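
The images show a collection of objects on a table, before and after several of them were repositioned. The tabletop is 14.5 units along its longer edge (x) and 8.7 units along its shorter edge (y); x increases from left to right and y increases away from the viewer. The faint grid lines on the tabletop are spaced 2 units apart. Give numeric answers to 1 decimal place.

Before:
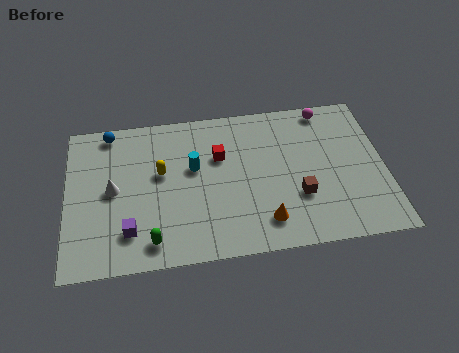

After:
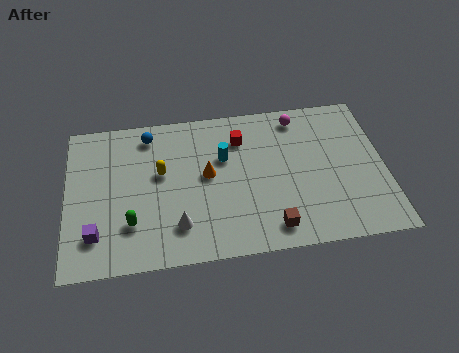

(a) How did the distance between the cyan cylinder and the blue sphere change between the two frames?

-0.8

The distance was about 4.6 in the first image and 3.8 in the second, so they moved 0.8 units closer together.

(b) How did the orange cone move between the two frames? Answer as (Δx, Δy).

(-2.5, 3.0)

The orange cone started near (8.9, 1.7) and ended near (6.4, 4.7).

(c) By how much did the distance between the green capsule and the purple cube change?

+0.4

The distance was about 1.2 in the first image and 1.6 in the second, so they moved 0.4 units further apart.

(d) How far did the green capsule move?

1.4

The green capsule moved from about (3.8, 1.3) to (2.9, 2.4), a distance of √(0.9² + 1.1²) ≈ 1.4.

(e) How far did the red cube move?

1.3

The red cube was near (7.0, 5.7) before and (8.0, 6.6) after, so it travelled √(1.0² + 0.9²) ≈ 1.3 units.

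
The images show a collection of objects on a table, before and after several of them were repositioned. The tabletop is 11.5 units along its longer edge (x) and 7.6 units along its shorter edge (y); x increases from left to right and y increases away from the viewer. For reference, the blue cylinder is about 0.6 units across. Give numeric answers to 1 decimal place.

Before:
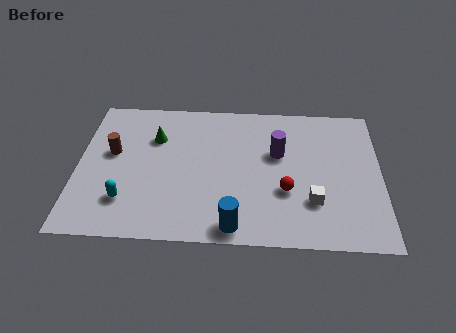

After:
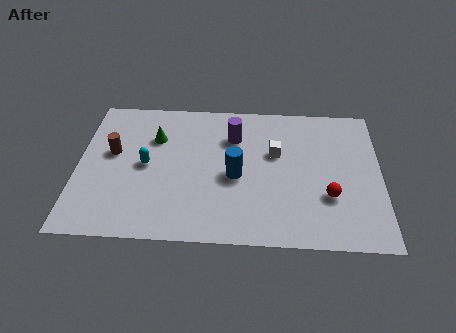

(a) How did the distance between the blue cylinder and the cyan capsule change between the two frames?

-0.8

They were about 4.2 units apart before and 3.4 after — 0.8 units closer together.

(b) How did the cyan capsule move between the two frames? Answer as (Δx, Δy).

(0.7, 1.9)

The cyan capsule was at about (1.9, 1.9) and moved to about (2.6, 3.8).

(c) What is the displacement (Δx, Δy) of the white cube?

(-1.4, 2.5)

The white cube started near (8.9, 2.2) and ended near (7.5, 4.7).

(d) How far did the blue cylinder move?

2.6

From (6.0, 0.8) to (6.0, 3.4), the blue cylinder covered √(0.0² + 2.6²) ≈ 2.6 units.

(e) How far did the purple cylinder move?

1.9

The purple cylinder was near (7.6, 4.7) before and (5.9, 5.5) after, so it travelled √(1.7² + 0.8²) ≈ 1.9 units.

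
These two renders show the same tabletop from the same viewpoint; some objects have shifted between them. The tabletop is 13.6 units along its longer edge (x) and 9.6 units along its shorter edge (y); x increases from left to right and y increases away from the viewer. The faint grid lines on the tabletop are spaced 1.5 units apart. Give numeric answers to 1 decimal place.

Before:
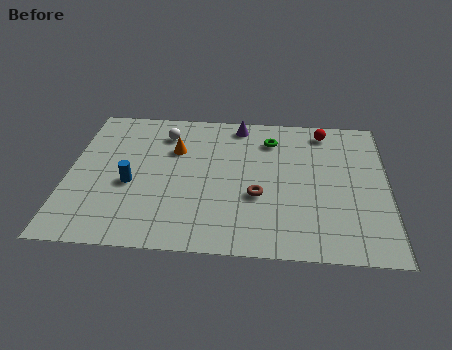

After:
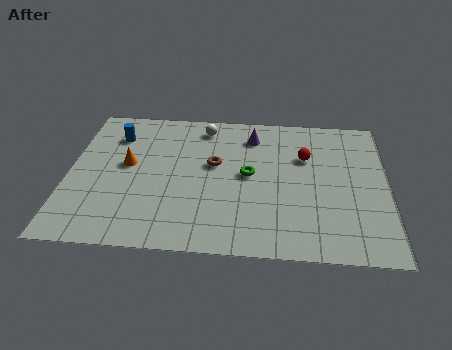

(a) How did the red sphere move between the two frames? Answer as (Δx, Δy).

(-0.8, -1.9)

From the two frames, the red sphere sits at roughly (10.9, 8.3) before and (10.1, 6.4) after.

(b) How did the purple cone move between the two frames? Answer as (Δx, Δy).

(0.6, -0.8)

From the two frames, the purple cone sits at roughly (7.2, 8.5) before and (7.8, 7.7) after.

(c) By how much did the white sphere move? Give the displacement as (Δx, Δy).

(1.7, 0.6)

From the two frames, the white sphere sits at roughly (4.0, 7.6) before and (5.7, 8.2) after.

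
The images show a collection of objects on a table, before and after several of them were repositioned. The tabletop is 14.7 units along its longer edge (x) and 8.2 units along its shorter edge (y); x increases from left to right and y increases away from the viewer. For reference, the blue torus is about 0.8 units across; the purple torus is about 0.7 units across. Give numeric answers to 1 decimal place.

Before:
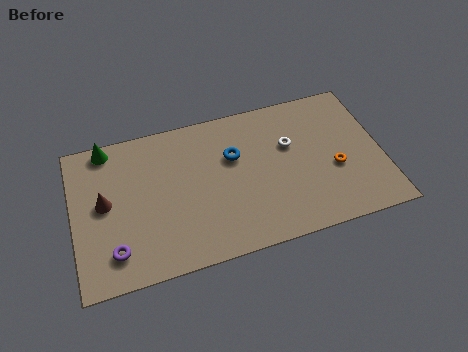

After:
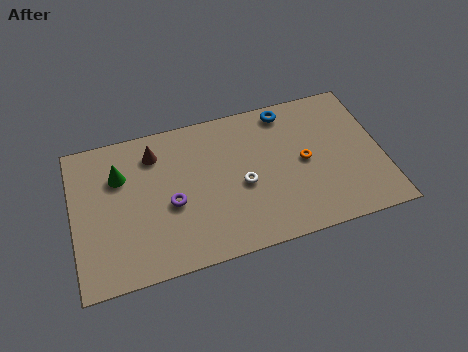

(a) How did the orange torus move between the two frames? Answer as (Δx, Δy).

(-1.4, 0.8)

The orange torus started near (12.4, 3.3) and ended near (11.0, 4.1).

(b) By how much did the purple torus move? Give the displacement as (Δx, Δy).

(2.8, 1.8)

The purple torus started near (1.8, 1.7) and ended near (4.6, 3.5).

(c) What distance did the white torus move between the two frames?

2.9

The white torus was near (10.4, 5.2) before and (8.0, 3.6) after, so it travelled √(2.4² + 1.6²) ≈ 2.9 units.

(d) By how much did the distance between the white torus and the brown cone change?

-4.0

They were about 8.9 units apart before and 4.9 after — 4.0 units closer together.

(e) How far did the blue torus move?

3.3

From (7.7, 5.3) to (10.4, 7.2), the blue torus covered √(2.7² + 1.9²) ≈ 3.3 units.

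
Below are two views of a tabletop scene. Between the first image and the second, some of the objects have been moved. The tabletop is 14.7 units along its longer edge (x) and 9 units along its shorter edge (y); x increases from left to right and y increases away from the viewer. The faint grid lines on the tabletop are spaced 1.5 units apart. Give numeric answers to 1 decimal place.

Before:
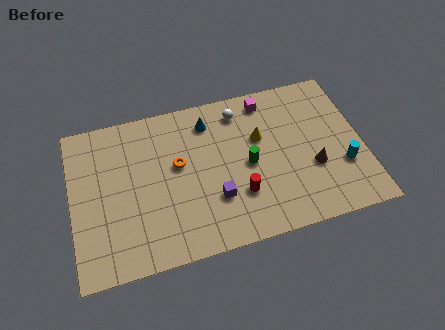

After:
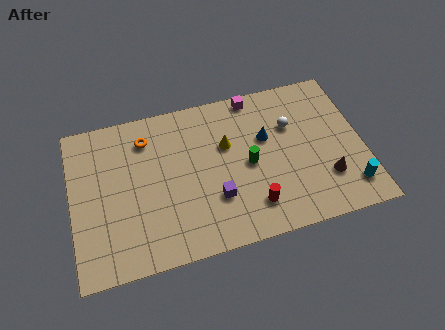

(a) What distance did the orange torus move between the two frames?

2.4

The orange torus was near (5.4, 5.2) before and (3.9, 7.1) after, so it travelled √(1.5² + 1.9²) ≈ 2.4 units.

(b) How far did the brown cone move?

1.0

The brown cone was near (12.1, 3.3) before and (12.7, 2.5) after, so it travelled √(0.6² + 0.8²) ≈ 1.0 units.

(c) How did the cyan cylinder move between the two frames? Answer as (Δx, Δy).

(0.2, -1.3)

The cyan cylinder started near (13.6, 3.0) and ended near (13.8, 1.7).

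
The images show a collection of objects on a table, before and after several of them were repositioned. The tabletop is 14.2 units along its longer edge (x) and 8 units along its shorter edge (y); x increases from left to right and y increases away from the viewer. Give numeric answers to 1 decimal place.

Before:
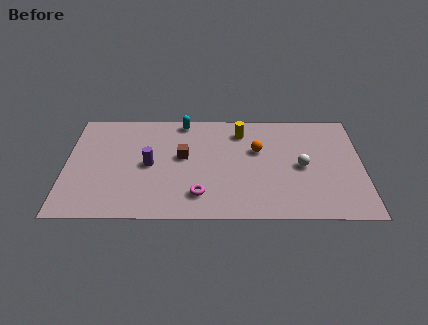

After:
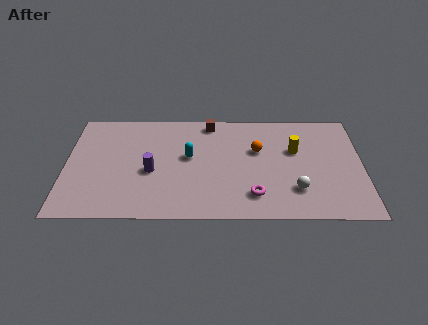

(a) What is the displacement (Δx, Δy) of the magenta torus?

(2.6, 0.0)

The magenta torus was at about (6.4, 1.7) and moved to about (9.0, 1.7).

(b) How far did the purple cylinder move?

0.5

The purple cylinder was near (4.0, 3.9) before and (4.1, 3.4) after, so it travelled √(0.1² + 0.5²) ≈ 0.5 units.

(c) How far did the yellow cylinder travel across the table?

3.0

The yellow cylinder moved from about (8.4, 6.4) to (11.0, 5.0), a distance of √(2.6² + 1.4²) ≈ 3.0.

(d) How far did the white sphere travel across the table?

1.7

From (11.3, 3.8) to (11.0, 2.1), the white sphere covered √(0.3² + 1.7²) ≈ 1.7 units.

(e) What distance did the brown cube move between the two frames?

2.9

From (5.6, 4.5) to (6.9, 7.1), the brown cube covered √(1.3² + 2.6²) ≈ 2.9 units.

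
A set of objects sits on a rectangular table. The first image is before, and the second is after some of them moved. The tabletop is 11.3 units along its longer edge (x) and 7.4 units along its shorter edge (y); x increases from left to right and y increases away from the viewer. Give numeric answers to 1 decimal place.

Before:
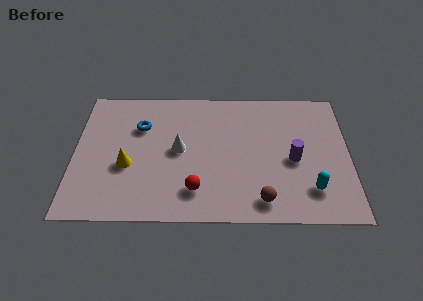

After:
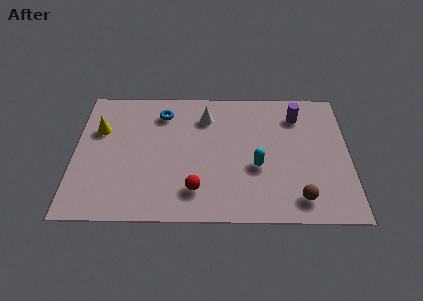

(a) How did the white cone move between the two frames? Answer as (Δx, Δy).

(1.1, 1.9)

From the two frames, the white cone sits at roughly (4.3, 3.8) before and (5.4, 5.7) after.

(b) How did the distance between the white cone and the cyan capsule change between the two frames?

-2.3

The distance was about 5.8 in the first image and 3.5 in the second, so they moved 2.3 units closer together.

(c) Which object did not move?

the red sphere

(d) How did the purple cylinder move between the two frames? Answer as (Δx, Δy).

(0.2, 2.5)

The purple cylinder was at about (9.0, 3.3) and moved to about (9.2, 5.8).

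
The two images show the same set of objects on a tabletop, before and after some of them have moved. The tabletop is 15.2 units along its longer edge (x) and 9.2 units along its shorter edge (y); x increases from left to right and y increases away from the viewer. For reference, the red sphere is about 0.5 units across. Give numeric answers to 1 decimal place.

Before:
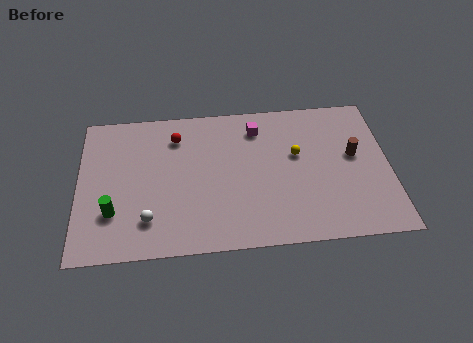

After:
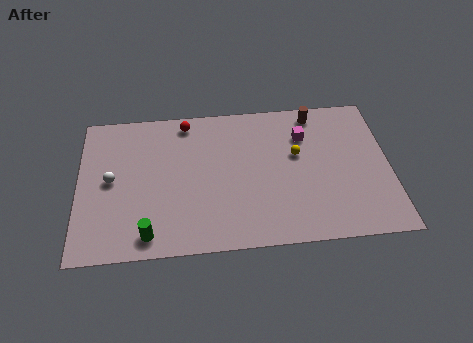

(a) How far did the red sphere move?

1.0

The red sphere was near (4.8, 7.2) before and (5.3, 8.1) after, so it travelled √(0.5² + 0.9²) ≈ 1.0 units.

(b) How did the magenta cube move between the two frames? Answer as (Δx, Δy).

(2.3, -0.7)

The magenta cube was at about (8.8, 7.4) and moved to about (11.1, 6.7).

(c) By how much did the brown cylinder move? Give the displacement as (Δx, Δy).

(-1.8, 2.9)

From the two frames, the brown cylinder sits at roughly (13.5, 5.2) before and (11.7, 8.1) after.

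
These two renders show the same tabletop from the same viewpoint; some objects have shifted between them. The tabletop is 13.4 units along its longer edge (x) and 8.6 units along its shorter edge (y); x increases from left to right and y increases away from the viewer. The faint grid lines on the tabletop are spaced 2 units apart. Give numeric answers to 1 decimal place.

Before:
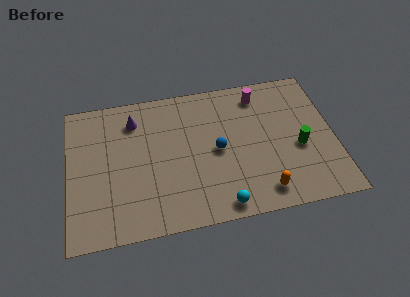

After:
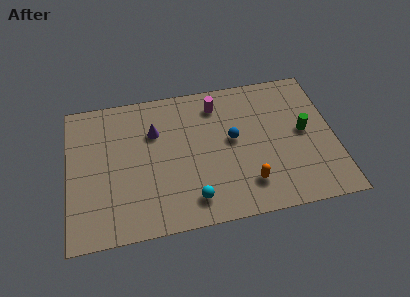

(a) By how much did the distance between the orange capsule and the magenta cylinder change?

-0.6

The distance was about 5.9 in the first image and 5.3 in the second, so they moved 0.6 units closer together.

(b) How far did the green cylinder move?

0.9

From (11.6, 3.6) to (11.9, 4.5), the green cylinder covered √(0.3² + 0.9²) ≈ 0.9 units.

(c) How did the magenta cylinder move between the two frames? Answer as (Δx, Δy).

(-2.2, -0.2)

The magenta cylinder was at about (9.8, 7.2) and moved to about (7.6, 7.0).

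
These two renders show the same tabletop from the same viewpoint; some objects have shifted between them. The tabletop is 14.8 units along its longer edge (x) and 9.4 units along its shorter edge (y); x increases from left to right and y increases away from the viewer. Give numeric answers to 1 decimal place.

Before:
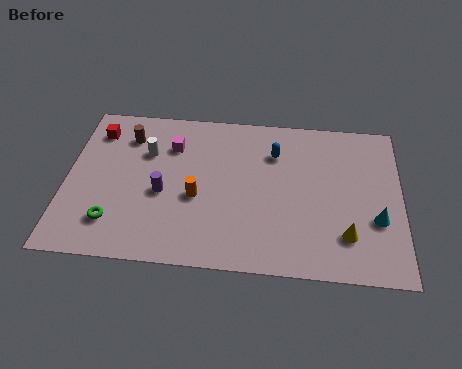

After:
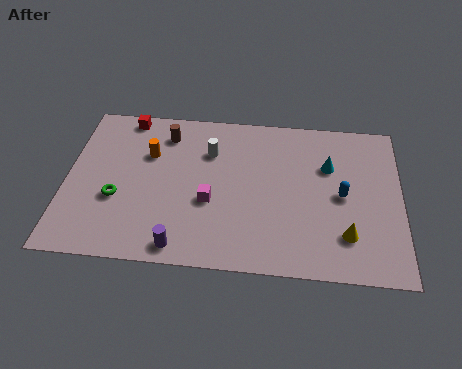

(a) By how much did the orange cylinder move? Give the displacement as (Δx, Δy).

(-2.2, 2.4)

The orange cylinder was at about (5.8, 3.9) and moved to about (3.6, 6.3).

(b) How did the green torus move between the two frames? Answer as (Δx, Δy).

(0.1, 1.4)

The green torus was at about (2.2, 2.1) and moved to about (2.3, 3.5).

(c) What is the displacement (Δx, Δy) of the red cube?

(1.3, 1.0)

From the two frames, the red cube sits at roughly (1.2, 7.5) before and (2.5, 8.5) after.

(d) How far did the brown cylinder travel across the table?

1.7

The brown cylinder moved from about (2.6, 7.3) to (4.3, 7.6), a distance of √(1.7² + 0.3²) ≈ 1.7.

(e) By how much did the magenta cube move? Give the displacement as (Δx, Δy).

(1.8, -3.2)

The magenta cube was at about (4.6, 6.9) and moved to about (6.4, 3.7).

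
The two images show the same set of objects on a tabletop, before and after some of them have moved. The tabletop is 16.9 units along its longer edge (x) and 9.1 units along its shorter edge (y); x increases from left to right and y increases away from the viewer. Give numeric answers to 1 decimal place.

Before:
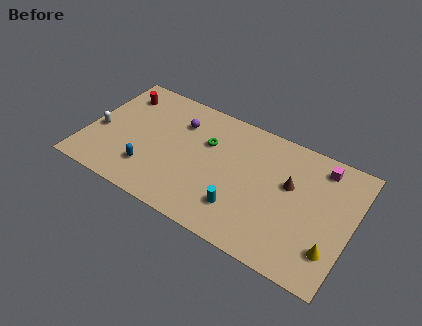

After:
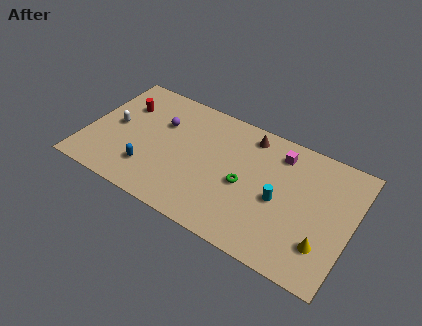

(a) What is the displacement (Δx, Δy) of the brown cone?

(-2.9, 2.3)

The brown cone was at about (12.9, 5.5) and moved to about (10.0, 7.8).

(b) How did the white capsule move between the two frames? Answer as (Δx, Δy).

(0.9, 0.8)

From the two frames, the white capsule sits at roughly (0.8, 3.8) before and (1.7, 4.6) after.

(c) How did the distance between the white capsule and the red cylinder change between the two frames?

-1.7

They were about 3.5 units apart before and 1.8 after — 1.7 units closer together.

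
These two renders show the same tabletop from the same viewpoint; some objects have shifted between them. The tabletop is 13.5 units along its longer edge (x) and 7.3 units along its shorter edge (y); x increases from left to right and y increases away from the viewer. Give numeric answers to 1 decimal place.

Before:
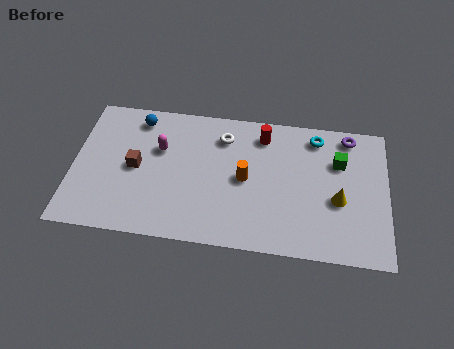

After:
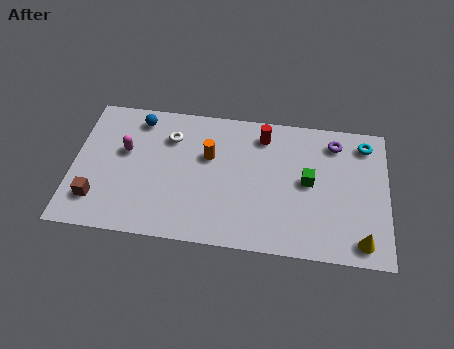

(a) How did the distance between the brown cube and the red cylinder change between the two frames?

+2.3

Before: roughly 5.9 units apart; after: 8.2. That's 2.3 units further apart.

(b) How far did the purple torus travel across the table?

0.7

The purple torus was near (11.8, 6.4) before and (11.2, 6.0) after, so it travelled √(0.6² + 0.4²) ≈ 0.7 units.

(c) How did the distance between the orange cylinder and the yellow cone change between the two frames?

+3.5

They were about 4.0 units apart before and 7.5 after — 3.5 units further apart.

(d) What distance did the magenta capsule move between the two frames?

1.5

The magenta capsule moved from about (3.7, 4.7) to (2.2, 4.4), a distance of √(1.5² + 0.3²) ≈ 1.5.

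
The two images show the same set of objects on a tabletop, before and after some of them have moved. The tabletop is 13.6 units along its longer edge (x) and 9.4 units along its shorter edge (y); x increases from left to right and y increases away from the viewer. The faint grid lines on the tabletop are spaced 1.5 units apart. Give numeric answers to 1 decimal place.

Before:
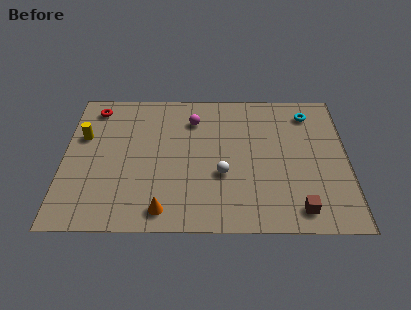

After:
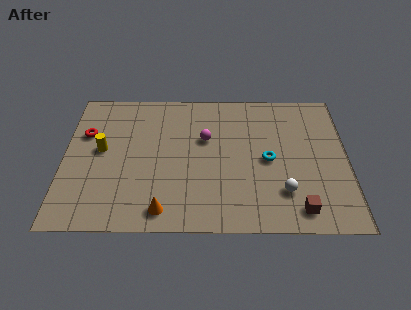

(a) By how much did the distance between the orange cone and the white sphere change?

+2.2

The distance was about 3.6 in the first image and 5.8 in the second, so they moved 2.2 units further apart.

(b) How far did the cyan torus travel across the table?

3.8

From (11.8, 7.7) to (9.8, 4.5), the cyan torus covered √(2.0² + 3.2²) ≈ 3.8 units.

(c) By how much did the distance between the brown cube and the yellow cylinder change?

-1.2

They were about 11.3 units apart before and 10.1 after — 1.2 units closer together.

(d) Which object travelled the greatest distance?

the cyan torus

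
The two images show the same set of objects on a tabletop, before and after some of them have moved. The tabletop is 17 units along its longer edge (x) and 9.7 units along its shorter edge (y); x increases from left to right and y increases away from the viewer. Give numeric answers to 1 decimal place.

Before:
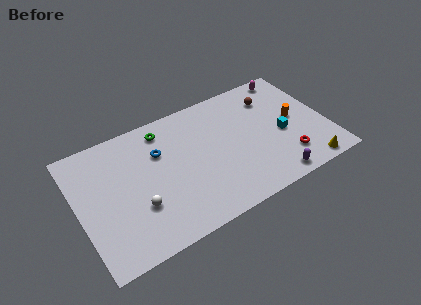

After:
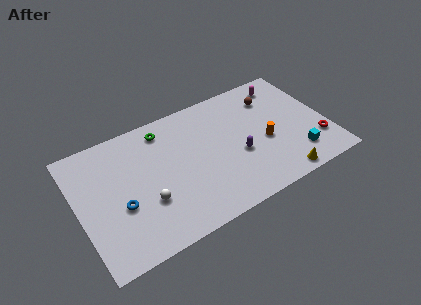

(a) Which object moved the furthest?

the blue torus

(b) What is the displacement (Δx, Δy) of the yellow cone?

(-1.9, 0.0)

The yellow cone started near (15.1, 0.9) and ended near (13.2, 0.9).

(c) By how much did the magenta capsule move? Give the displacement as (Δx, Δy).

(-0.5, -0.5)

From the two frames, the magenta capsule sits at roughly (15.2, 8.7) before and (14.7, 8.2) after.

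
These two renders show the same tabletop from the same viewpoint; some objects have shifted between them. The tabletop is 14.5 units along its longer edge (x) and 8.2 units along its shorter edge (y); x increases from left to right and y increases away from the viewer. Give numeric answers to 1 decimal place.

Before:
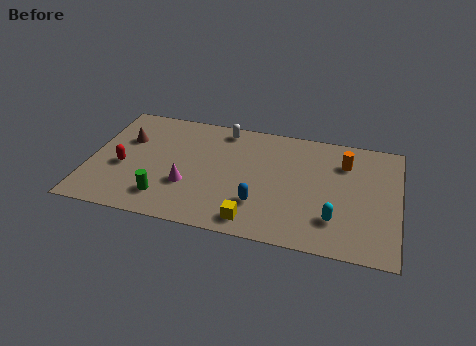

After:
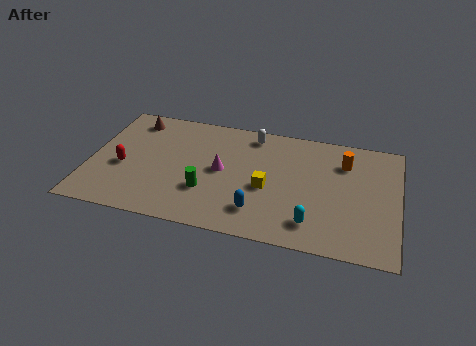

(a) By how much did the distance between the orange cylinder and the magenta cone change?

-1.9

The distance was about 7.9 in the first image and 6.0 in the second, so they moved 1.9 units closer together.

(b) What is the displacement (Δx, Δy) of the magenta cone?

(1.5, 1.4)

From the two frames, the magenta cone sits at roughly (4.7, 2.8) before and (6.2, 4.2) after.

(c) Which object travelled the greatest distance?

the yellow cube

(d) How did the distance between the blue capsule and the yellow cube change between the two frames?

+0.5

The distance was about 1.2 in the first image and 1.7 in the second, so they moved 0.5 units further apart.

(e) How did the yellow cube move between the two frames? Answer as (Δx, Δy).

(0.5, 2.4)

The yellow cube started near (7.9, 1.1) and ended near (8.4, 3.5).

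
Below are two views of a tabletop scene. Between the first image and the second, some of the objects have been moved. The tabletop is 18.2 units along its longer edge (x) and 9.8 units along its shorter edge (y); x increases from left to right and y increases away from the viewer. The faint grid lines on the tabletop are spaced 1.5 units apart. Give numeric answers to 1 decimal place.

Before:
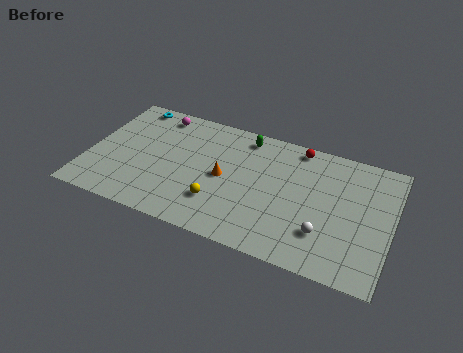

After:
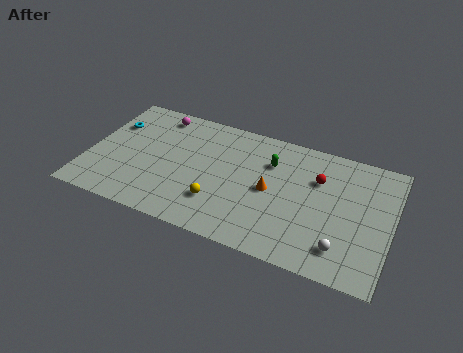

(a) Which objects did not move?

the magenta sphere and the yellow sphere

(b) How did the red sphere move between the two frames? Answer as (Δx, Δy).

(1.4, -2.1)

The red sphere started near (12.3, 8.8) and ended near (13.7, 6.7).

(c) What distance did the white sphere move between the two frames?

1.3

The white sphere moved from about (14.4, 2.7) to (15.5, 2.0), a distance of √(1.1² + 0.7²) ≈ 1.3.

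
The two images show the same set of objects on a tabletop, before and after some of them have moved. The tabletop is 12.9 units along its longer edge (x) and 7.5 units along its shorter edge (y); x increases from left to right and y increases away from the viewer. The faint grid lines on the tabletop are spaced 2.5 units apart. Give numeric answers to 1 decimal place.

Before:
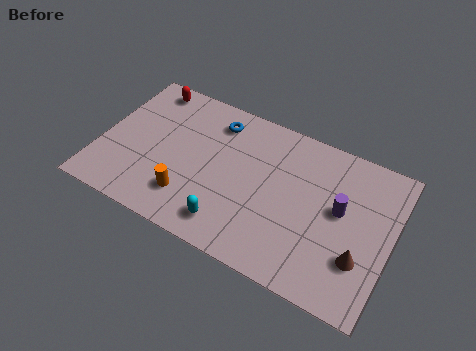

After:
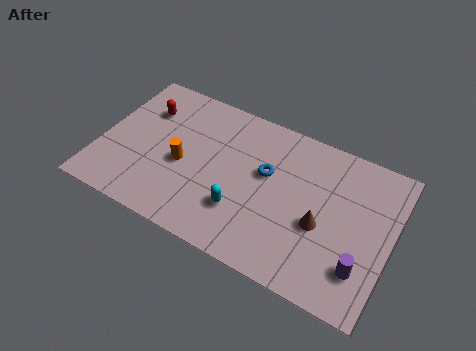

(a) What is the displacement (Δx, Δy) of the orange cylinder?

(-0.5, 1.5)

From the two frames, the orange cylinder sits at roughly (4.2, 1.8) before and (3.7, 3.3) after.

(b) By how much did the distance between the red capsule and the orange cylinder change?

-2.6

Before: roughly 5.5 units apart; after: 2.9. That's 2.6 units closer together.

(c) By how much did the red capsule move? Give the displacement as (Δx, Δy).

(0.1, -1.2)

The red capsule was at about (1.6, 6.6) and moved to about (1.7, 5.4).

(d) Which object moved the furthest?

the blue torus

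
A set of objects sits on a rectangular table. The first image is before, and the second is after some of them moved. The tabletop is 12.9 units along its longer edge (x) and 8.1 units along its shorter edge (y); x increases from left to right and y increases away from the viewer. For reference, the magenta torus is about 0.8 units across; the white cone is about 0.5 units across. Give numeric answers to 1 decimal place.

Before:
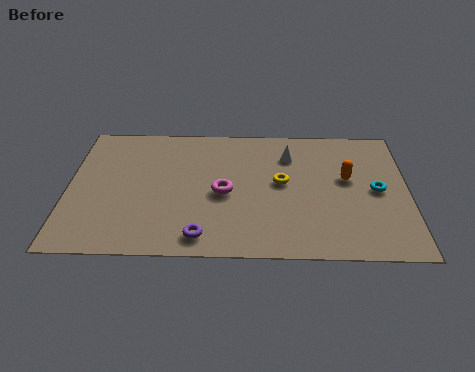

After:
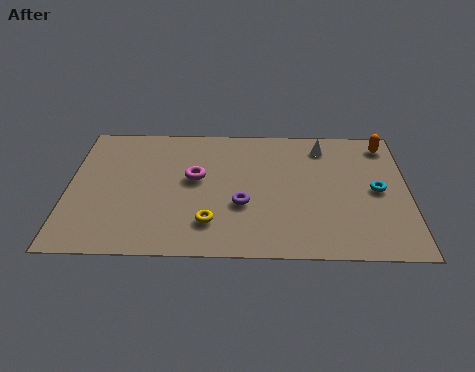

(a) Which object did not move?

the cyan torus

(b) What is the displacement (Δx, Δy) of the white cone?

(1.3, 0.6)

The white cone was at about (8.4, 6.1) and moved to about (9.7, 6.7).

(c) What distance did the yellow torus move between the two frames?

3.7

The yellow torus moved from about (8.1, 4.4) to (5.4, 1.9), a distance of √(2.7² + 2.5²) ≈ 3.7.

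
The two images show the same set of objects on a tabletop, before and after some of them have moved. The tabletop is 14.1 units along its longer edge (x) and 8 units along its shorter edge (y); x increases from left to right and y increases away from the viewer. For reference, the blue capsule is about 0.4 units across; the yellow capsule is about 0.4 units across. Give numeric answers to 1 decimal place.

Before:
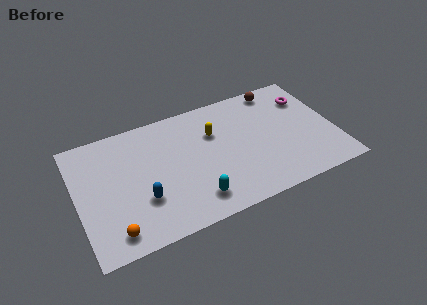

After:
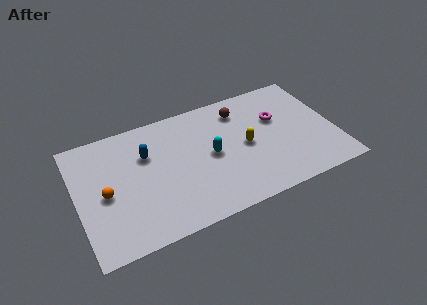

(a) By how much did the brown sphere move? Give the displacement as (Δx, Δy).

(-2.2, -0.7)

From the two frames, the brown sphere sits at roughly (11.4, 7.1) before and (9.2, 6.4) after.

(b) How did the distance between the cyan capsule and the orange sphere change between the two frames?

+1.4

They were about 4.4 units apart before and 5.8 after — 1.4 units further apart.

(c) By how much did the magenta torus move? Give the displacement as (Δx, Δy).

(-1.8, -0.8)

The magenta torus was at about (12.9, 5.9) and moved to about (11.1, 5.1).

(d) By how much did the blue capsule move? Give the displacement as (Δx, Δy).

(0.5, 2.8)

The blue capsule was at about (3.4, 2.6) and moved to about (3.9, 5.4).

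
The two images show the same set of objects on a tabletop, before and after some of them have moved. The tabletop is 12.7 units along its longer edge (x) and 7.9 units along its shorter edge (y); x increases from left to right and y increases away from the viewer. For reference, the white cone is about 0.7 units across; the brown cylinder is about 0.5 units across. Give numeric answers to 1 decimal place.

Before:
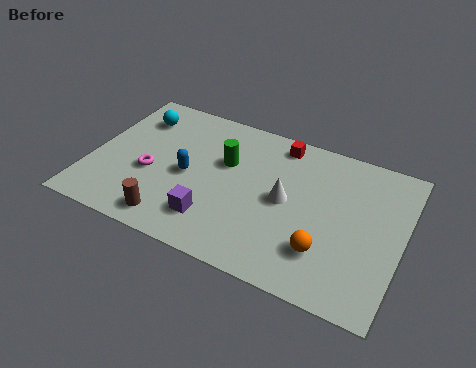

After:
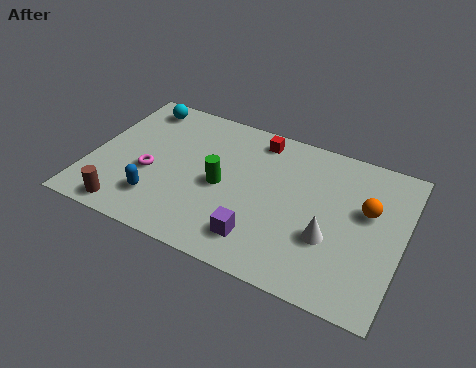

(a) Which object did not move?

the magenta torus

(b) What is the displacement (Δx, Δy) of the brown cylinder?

(-1.8, -0.2)

The brown cylinder was at about (3.7, 1.1) and moved to about (1.9, 0.9).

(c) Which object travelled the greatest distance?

the orange sphere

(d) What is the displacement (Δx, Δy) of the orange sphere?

(1.4, 2.7)

The orange sphere was at about (9.8, 2.1) and moved to about (11.2, 4.8).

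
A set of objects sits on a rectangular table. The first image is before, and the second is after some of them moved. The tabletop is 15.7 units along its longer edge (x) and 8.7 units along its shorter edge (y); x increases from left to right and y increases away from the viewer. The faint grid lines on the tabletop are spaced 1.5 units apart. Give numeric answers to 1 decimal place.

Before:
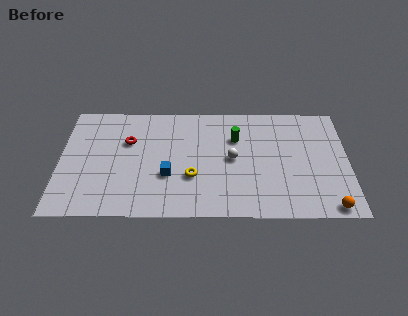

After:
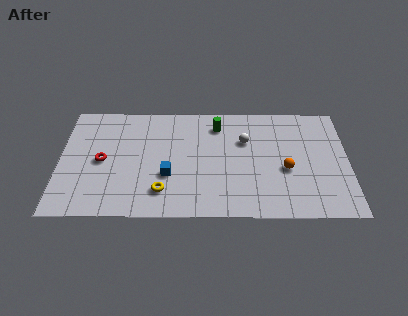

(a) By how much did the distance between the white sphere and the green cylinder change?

+0.3

They were about 1.6 units apart before and 1.9 after — 0.3 units further apart.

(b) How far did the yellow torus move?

1.9

The yellow torus moved from about (7.2, 3.0) to (5.6, 1.9), a distance of √(1.6² + 1.1²) ≈ 1.9.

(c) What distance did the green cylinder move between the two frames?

1.4

The green cylinder moved from about (9.6, 6.0) to (8.6, 7.0), a distance of √(1.0² + 1.0²) ≈ 1.4.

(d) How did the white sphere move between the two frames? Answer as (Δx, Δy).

(0.7, 1.4)

From the two frames, the white sphere sits at roughly (9.4, 4.4) before and (10.1, 5.8) after.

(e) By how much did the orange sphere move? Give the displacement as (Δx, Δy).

(-2.3, 2.8)

The orange sphere was at about (14.6, 0.8) and moved to about (12.3, 3.6).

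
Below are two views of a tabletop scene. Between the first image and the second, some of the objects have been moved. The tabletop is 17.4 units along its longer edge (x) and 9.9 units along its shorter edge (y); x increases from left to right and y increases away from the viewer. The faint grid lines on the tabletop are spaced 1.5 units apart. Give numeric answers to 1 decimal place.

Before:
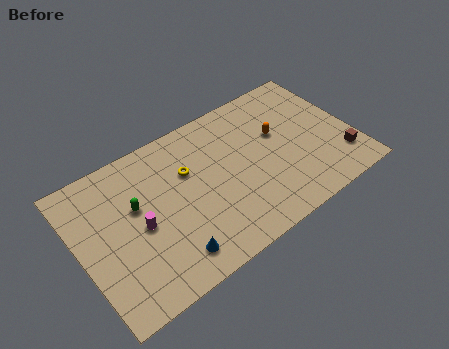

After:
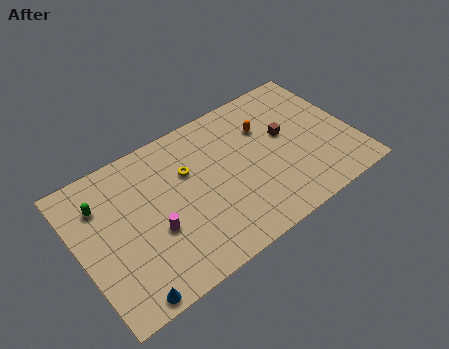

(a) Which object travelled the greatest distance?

the brown cube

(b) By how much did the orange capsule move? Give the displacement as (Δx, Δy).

(-0.7, 0.9)

The orange capsule was at about (12.9, 6.0) and moved to about (12.2, 6.9).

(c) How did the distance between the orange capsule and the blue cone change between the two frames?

+2.8

They were about 8.9 units apart before and 11.7 after — 2.8 units further apart.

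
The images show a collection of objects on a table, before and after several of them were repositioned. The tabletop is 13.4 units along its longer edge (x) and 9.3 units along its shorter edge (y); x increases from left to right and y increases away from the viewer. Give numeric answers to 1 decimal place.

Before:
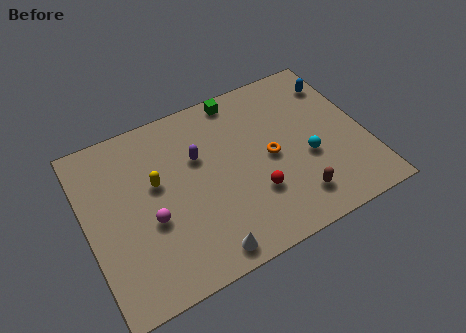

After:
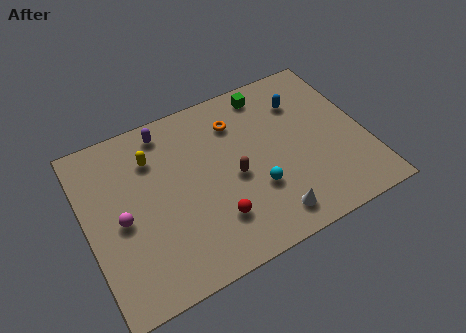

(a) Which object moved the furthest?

the brown capsule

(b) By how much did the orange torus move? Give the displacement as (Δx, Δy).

(-1.3, 2.6)

The orange torus started near (8.8, 4.5) and ended near (7.5, 7.1).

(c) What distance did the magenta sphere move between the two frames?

1.4

The magenta sphere was near (2.9, 3.7) before and (1.6, 4.3) after, so it travelled √(1.3² + 0.6²) ≈ 1.4 units.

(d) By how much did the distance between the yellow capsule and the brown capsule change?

-2.7

The distance was about 7.2 in the first image and 4.5 in the second, so they moved 2.7 units closer together.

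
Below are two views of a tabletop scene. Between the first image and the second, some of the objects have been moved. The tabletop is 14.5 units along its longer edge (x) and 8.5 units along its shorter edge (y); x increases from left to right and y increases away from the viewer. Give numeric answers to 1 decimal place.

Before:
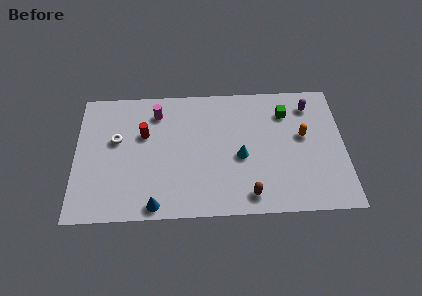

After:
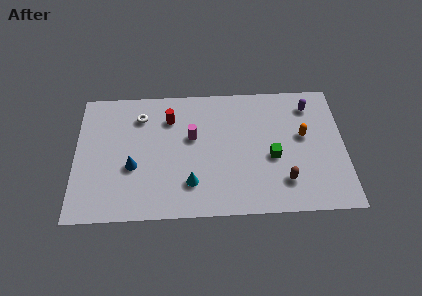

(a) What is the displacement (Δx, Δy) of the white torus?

(1.3, 1.5)

The white torus started near (2.2, 5.1) and ended near (3.5, 6.6).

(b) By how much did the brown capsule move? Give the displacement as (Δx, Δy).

(1.9, 0.8)

The brown capsule was at about (9.3, 1.2) and moved to about (11.2, 2.0).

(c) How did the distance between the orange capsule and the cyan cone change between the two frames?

+3.1

They were about 3.6 units apart before and 6.7 after — 3.1 units further apart.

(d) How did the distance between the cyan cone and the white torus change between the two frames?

-1.6

Before: roughly 6.8 units apart; after: 5.2. That's 1.6 units closer together.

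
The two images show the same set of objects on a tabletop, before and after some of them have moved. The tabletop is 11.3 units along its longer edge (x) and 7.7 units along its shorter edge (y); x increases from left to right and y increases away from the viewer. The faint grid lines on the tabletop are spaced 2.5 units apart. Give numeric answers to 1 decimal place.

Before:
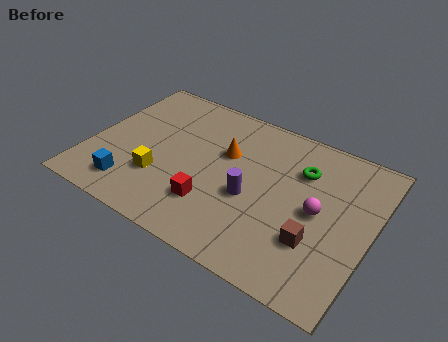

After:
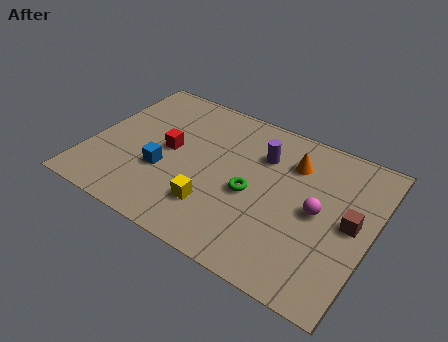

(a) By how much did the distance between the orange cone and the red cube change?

+2.3

The distance was about 2.8 in the first image and 5.1 in the second, so they moved 2.3 units further apart.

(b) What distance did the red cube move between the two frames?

2.8

The red cube was near (5.2, 2.1) before and (3.1, 4.0) after, so it travelled √(2.1² + 1.9²) ≈ 2.8 units.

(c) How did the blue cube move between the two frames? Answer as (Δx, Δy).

(1.1, 1.4)

The blue cube was at about (2.0, 1.4) and moved to about (3.1, 2.8).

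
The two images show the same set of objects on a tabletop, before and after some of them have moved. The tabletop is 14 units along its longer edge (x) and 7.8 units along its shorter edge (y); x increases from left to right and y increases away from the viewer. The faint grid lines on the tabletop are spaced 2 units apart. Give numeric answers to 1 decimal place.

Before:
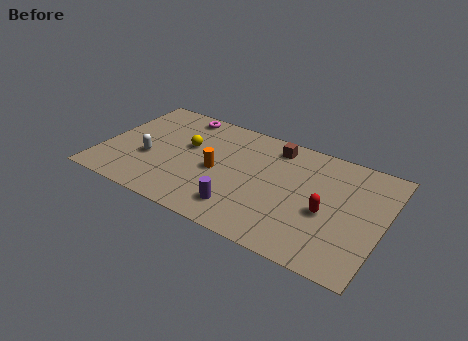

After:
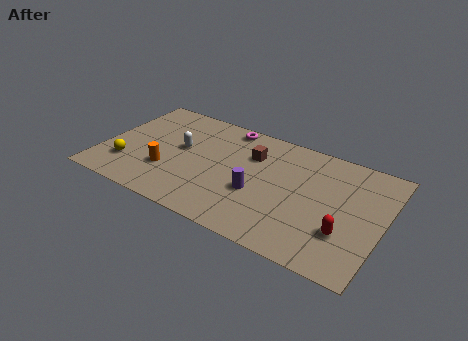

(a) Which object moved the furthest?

the yellow sphere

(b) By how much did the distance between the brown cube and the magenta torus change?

-2.8

The distance was about 4.9 in the first image and 2.1 in the second, so they moved 2.8 units closer together.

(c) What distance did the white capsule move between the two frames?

2.0

The white capsule moved from about (2.4, 3.0) to (3.8, 4.4), a distance of √(1.4² + 1.4²) ≈ 2.0.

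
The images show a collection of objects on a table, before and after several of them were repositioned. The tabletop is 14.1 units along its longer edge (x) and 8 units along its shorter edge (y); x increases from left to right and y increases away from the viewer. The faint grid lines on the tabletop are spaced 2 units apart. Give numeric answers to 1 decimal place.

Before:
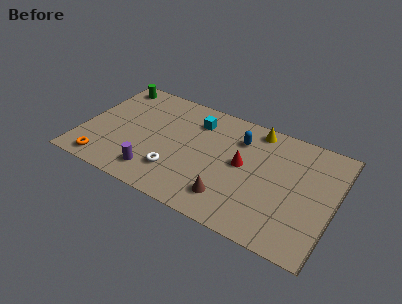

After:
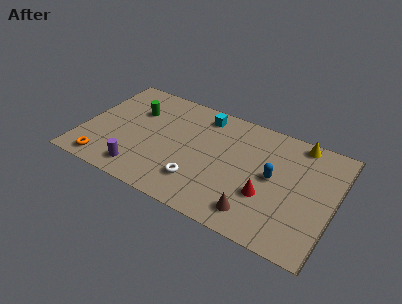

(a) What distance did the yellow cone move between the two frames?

2.4

The yellow cone moved from about (9.4, 7.1) to (11.8, 7.2), a distance of √(2.4² + 0.1²) ≈ 2.4.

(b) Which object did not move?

the orange torus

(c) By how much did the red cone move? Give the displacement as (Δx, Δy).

(1.5, -1.5)

The red cone started near (9.0, 4.3) and ended near (10.5, 2.8).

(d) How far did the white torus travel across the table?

1.3

From (5.5, 2.1) to (6.8, 2.0), the white torus covered √(1.3² + 0.1²) ≈ 1.3 units.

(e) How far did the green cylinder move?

2.2

The green cylinder moved from about (1.1, 7.0) to (2.7, 5.5), a distance of √(1.6² + 1.5²) ≈ 2.2.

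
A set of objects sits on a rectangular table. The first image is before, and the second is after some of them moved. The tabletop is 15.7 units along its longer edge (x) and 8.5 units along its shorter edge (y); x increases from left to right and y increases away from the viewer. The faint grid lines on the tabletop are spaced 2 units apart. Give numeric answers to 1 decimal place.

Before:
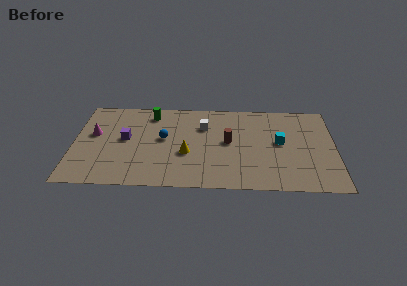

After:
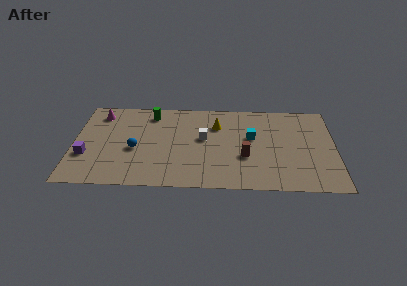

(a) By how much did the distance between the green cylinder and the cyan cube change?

-1.7

They were about 8.2 units apart before and 6.5 after — 1.7 units closer together.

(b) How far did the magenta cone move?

2.0

The magenta cone was near (1.2, 5.0) before and (1.5, 7.0) after, so it travelled √(0.3² + 2.0²) ≈ 2.0 units.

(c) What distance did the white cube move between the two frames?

1.2

From (7.8, 6.0) to (7.8, 4.8), the white cube covered √(0.0² + 1.2²) ≈ 1.2 units.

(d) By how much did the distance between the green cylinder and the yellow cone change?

-0.3

The distance was about 4.4 in the first image and 4.1 in the second, so they moved 0.3 units closer together.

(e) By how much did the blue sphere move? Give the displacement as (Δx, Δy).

(-1.7, -1.1)

The blue sphere started near (5.4, 4.7) and ended near (3.7, 3.6).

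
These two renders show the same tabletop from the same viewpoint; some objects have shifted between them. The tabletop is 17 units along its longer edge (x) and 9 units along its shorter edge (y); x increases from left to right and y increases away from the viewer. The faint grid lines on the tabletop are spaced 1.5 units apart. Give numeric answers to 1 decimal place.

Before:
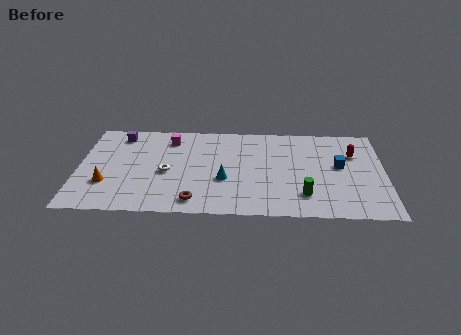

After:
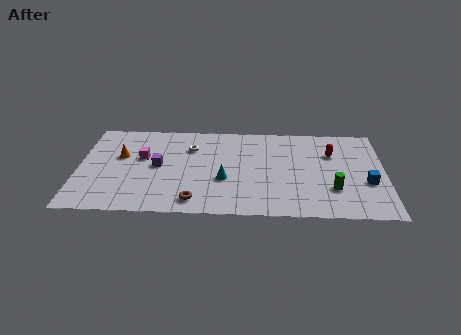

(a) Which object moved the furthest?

the purple cube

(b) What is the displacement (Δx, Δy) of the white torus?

(1.3, 2.5)

The white torus started near (4.9, 4.0) and ended near (6.2, 6.5).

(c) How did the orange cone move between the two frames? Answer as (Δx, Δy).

(0.7, 2.7)

The orange cone was at about (1.6, 2.8) and moved to about (2.3, 5.5).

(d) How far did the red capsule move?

1.2

The red capsule moved from about (15.3, 6.2) to (14.1, 6.2), a distance of √(1.2² + 0.0²) ≈ 1.2.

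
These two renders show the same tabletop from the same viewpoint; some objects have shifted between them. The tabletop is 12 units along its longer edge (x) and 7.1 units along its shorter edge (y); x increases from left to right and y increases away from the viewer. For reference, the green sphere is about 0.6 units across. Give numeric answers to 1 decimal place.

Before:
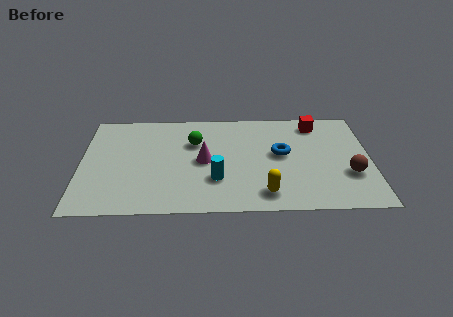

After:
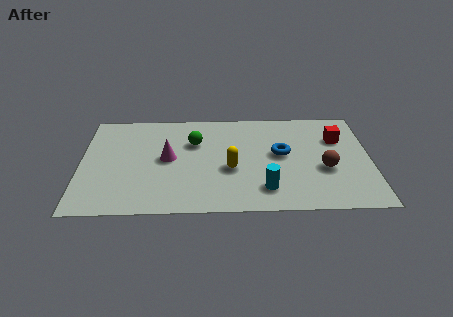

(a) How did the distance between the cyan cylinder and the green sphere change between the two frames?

+1.6

Before: roughly 2.8 units apart; after: 4.4. That's 1.6 units further apart.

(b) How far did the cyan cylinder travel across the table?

2.1

The cyan cylinder was near (5.6, 2.2) before and (7.6, 1.5) after, so it travelled √(2.0² + 0.7²) ≈ 2.1 units.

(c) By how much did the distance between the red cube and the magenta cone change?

+1.9

They were about 5.3 units apart before and 7.2 after — 1.9 units further apart.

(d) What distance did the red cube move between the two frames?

1.4

From (9.8, 6.0) to (10.7, 4.9), the red cube covered √(0.9² + 1.1²) ≈ 1.4 units.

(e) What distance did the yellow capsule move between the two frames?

2.2

The yellow capsule was near (7.6, 1.2) before and (6.2, 2.9) after, so it travelled √(1.4² + 1.7²) ≈ 2.2 units.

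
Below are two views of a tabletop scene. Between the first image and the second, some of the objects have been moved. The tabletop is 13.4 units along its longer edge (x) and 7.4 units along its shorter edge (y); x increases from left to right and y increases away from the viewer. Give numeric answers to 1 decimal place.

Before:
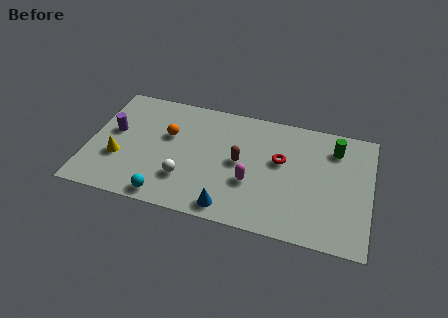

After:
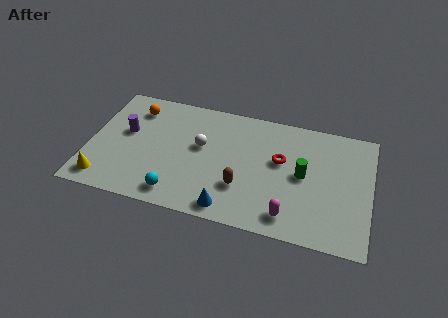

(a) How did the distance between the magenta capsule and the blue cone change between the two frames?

+0.8

The distance was about 2.0 in the first image and 2.8 in the second, so they moved 0.8 units further apart.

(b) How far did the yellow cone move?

1.6

The yellow cone was near (1.5, 2.6) before and (0.9, 1.1) after, so it travelled √(0.6² + 1.5²) ≈ 1.6 units.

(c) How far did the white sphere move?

2.3

The white sphere was near (4.7, 2.1) before and (5.3, 4.3) after, so it travelled √(0.6² + 2.2²) ≈ 2.3 units.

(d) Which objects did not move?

the blue cone and the red torus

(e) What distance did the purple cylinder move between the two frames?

0.6

The purple cylinder moved from about (1.1, 4.2) to (1.7, 4.3), a distance of √(0.6² + 0.1²) ≈ 0.6.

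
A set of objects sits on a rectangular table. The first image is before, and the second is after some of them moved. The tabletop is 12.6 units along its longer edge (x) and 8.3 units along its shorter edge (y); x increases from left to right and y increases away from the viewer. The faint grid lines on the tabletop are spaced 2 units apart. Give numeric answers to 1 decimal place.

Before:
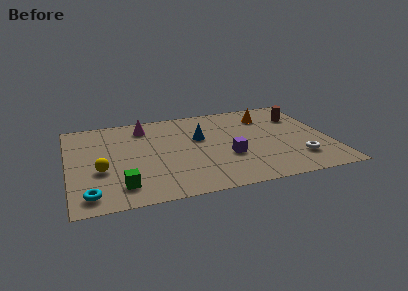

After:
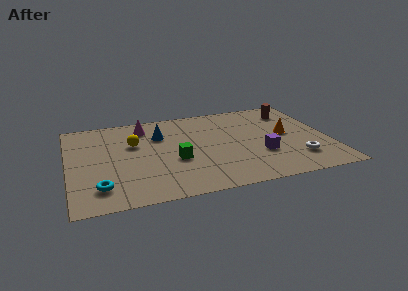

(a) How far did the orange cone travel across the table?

2.2

From (9.8, 6.4) to (10.6, 4.4), the orange cone covered √(0.8² + 2.0²) ≈ 2.2 units.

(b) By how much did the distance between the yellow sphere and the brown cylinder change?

-2.3

They were about 10.3 units apart before and 8.0 after — 2.3 units closer together.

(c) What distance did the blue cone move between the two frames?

2.0

From (6.4, 5.1) to (4.5, 5.8), the blue cone covered √(1.9² + 0.7²) ≈ 2.0 units.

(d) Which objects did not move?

the white torus and the magenta cone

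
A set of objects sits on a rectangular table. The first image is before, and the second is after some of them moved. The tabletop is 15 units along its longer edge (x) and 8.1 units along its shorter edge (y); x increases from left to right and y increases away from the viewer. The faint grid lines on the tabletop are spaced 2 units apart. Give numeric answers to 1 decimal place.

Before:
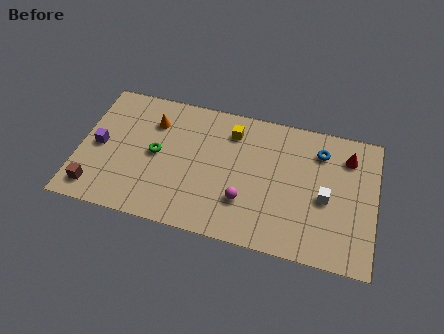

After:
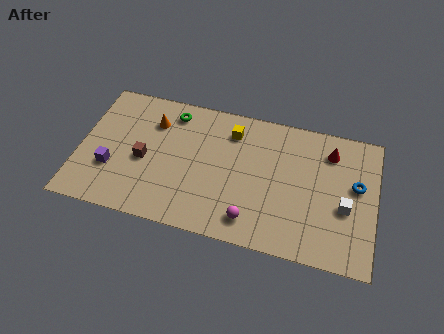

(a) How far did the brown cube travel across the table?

3.3

The brown cube moved from about (1.0, 1.3) to (3.3, 3.6), a distance of √(2.3² + 2.3²) ≈ 3.3.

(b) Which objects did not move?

the yellow cube and the orange cone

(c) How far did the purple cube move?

1.4

The purple cube moved from about (1.0, 3.9) to (1.7, 2.7), a distance of √(0.7² + 1.2²) ≈ 1.4.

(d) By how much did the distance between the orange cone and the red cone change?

-0.9

They were about 9.9 units apart before and 9.0 after — 0.9 units closer together.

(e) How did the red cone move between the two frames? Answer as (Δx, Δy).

(-0.9, 0.1)

The red cone started near (13.5, 6.3) and ended near (12.6, 6.4).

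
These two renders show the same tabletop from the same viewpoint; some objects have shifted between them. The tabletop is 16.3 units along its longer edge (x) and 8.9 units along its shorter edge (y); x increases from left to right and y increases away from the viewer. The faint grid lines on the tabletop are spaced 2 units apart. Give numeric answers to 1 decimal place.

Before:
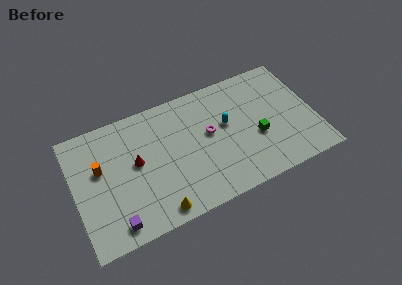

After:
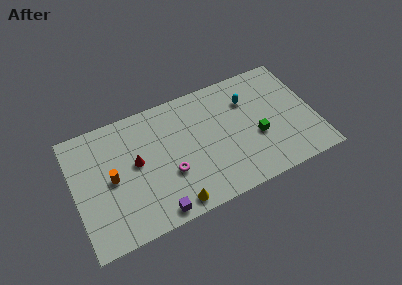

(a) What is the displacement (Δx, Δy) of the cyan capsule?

(1.6, 1.2)

The cyan capsule started near (10.4, 5.2) and ended near (12.0, 6.4).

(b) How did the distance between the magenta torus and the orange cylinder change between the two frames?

-3.4

Before: roughly 7.4 units apart; after: 4.0. That's 3.4 units closer together.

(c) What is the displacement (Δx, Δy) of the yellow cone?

(1.1, 0.0)

The yellow cone was at about (5.2, 1.0) and moved to about (6.3, 1.0).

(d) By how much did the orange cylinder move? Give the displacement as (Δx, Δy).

(0.7, -1.0)

From the two frames, the orange cylinder sits at roughly (1.8, 5.4) before and (2.5, 4.4) after.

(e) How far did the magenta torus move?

3.4

The magenta torus moved from about (9.2, 5.0) to (6.3, 3.2), a distance of √(2.9² + 1.8²) ≈ 3.4.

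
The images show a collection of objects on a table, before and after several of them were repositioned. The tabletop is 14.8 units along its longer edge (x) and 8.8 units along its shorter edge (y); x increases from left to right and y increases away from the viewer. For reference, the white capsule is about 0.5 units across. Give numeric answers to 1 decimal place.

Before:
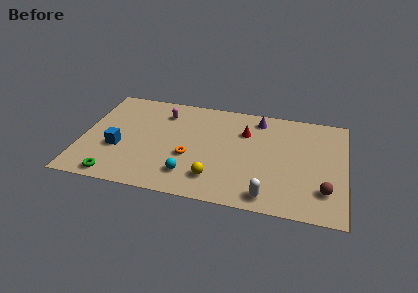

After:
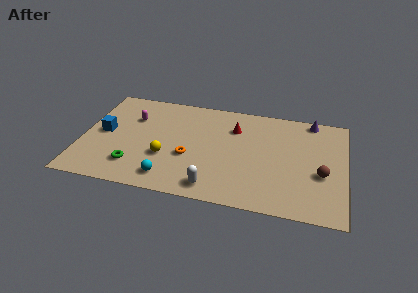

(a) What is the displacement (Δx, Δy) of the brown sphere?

(-0.2, 1.3)

The brown sphere started near (13.7, 2.2) and ended near (13.5, 3.5).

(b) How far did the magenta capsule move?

1.9

From (4.4, 6.9) to (2.7, 6.1), the magenta capsule covered √(1.7² + 0.8²) ≈ 1.9 units.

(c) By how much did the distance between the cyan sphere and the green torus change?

-2.1

They were about 4.2 units apart before and 2.1 after — 2.1 units closer together.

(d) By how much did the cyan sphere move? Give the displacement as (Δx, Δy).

(-1.1, -0.5)

From the two frames, the cyan sphere sits at roughly (6.2, 1.9) before and (5.1, 1.4) after.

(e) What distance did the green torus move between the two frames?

1.5

The green torus was near (2.1, 0.9) before and (3.1, 2.0) after, so it travelled √(1.0² + 1.1²) ≈ 1.5 units.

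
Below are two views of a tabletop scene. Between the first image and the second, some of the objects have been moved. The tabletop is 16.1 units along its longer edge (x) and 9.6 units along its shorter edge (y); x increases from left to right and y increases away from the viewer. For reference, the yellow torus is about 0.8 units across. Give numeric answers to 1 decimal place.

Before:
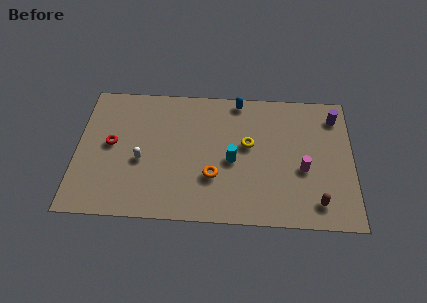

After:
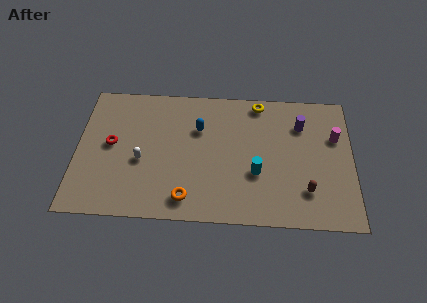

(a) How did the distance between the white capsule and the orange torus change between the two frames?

-0.6

The distance was about 4.3 in the first image and 3.7 in the second, so they moved 0.6 units closer together.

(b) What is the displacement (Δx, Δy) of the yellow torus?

(0.6, 3.1)

The yellow torus started near (10.0, 5.5) and ended near (10.6, 8.6).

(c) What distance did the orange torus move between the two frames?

2.2

The orange torus moved from about (8.0, 3.1) to (6.5, 1.5), a distance of √(1.5² + 1.6²) ≈ 2.2.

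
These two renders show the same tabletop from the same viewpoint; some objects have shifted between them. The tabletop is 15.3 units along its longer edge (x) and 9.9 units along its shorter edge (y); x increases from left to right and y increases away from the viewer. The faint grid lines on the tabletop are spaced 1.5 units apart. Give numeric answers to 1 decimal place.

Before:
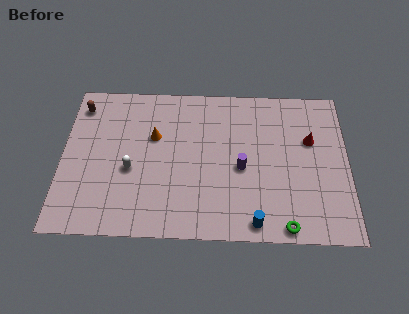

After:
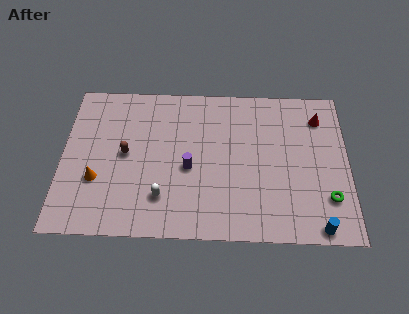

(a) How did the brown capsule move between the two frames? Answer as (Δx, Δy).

(2.5, -3.1)

From the two frames, the brown capsule sits at roughly (0.9, 8.2) before and (3.4, 5.1) after.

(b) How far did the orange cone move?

4.2

The orange cone moved from about (4.9, 6.3) to (1.9, 3.4), a distance of √(3.0² + 2.9²) ≈ 4.2.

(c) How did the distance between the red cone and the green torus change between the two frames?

-0.5

They were about 5.7 units apart before and 5.2 after — 0.5 units closer together.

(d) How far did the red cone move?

1.6

From (13.3, 6.3) to (13.8, 7.8), the red cone covered √(0.5² + 1.5²) ≈ 1.6 units.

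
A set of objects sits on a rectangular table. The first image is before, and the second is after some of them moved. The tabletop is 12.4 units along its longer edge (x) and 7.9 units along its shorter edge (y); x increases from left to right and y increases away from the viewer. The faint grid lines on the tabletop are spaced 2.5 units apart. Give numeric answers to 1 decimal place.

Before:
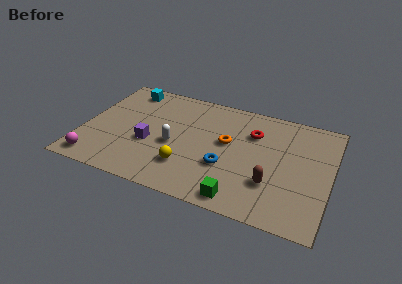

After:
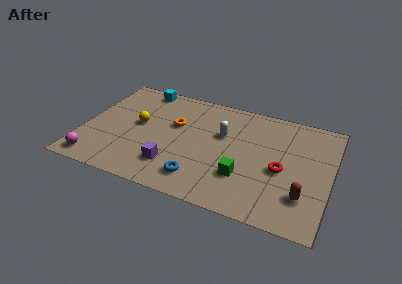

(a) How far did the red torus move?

2.6

The red torus was near (8.4, 5.6) before and (10.0, 3.5) after, so it travelled √(1.6² + 2.1²) ≈ 2.6 units.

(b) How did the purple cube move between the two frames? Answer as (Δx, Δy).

(1.3, -1.2)

The purple cube started near (3.4, 3.1) and ended near (4.7, 1.9).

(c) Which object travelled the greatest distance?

the yellow sphere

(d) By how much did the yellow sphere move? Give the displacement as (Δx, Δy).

(-2.7, 2.2)

The yellow sphere was at about (5.4, 2.1) and moved to about (2.7, 4.3).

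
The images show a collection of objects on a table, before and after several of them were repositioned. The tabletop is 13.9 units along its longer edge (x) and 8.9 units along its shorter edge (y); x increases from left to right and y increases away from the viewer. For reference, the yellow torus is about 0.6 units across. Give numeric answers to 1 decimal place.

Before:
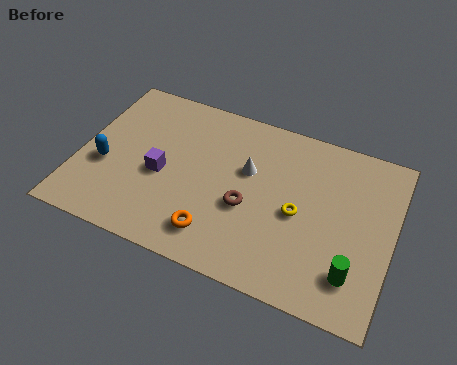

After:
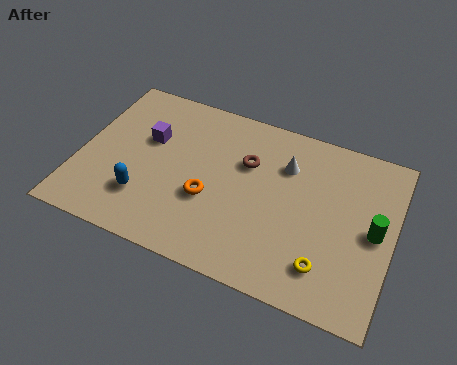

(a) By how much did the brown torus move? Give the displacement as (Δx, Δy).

(-0.3, 2.3)

From the two frames, the brown torus sits at roughly (7.6, 3.6) before and (7.3, 5.9) after.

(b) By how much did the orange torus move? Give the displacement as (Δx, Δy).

(-0.5, 1.7)

The orange torus started near (6.4, 1.7) and ended near (5.9, 3.4).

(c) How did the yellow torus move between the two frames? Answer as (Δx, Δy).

(1.4, -2.2)

From the two frames, the yellow torus sits at roughly (9.8, 4.1) before and (11.2, 1.9) after.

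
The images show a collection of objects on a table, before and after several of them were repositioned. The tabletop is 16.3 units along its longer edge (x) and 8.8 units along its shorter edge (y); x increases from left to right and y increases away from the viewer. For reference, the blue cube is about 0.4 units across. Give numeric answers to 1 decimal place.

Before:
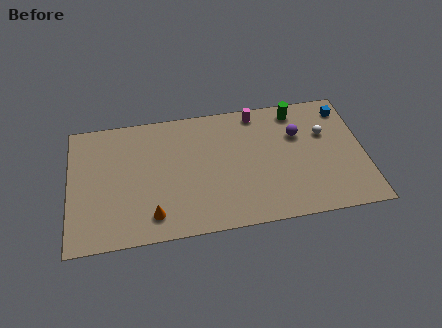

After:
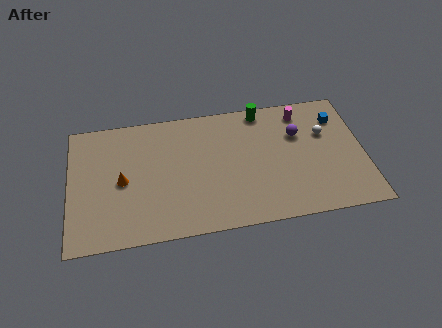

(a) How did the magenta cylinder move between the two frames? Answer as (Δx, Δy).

(2.5, -0.4)

The magenta cylinder started near (10.5, 7.8) and ended near (13.0, 7.4).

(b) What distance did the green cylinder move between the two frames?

1.9

The green cylinder moved from about (12.7, 7.6) to (10.8, 7.9), a distance of √(1.9² + 0.3²) ≈ 1.9.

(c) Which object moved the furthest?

the orange cone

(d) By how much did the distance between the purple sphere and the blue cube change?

-0.6

They were about 3.0 units apart before and 2.4 after — 0.6 units closer together.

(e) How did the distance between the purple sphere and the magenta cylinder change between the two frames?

-1.4

Before: roughly 2.9 units apart; after: 1.5. That's 1.4 units closer together.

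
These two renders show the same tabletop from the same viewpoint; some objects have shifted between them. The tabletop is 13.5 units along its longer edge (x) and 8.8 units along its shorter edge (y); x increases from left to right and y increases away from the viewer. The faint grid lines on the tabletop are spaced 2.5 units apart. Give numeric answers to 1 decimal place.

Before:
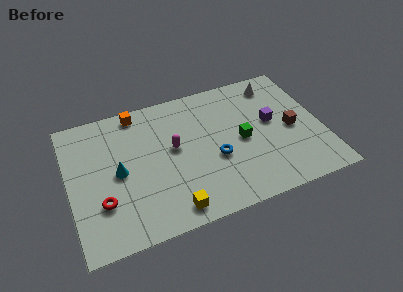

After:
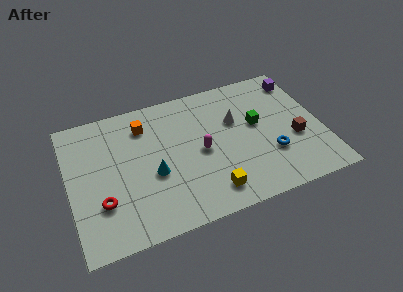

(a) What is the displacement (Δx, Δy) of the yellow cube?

(2.1, 0.4)

The yellow cube was at about (5.1, 1.1) and moved to about (7.2, 1.5).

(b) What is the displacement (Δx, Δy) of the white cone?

(-2.4, -1.8)

The white cone started near (11.4, 7.4) and ended near (9.0, 5.6).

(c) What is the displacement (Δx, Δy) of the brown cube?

(0.1, -0.7)

The brown cube started near (11.9, 4.1) and ended near (12.0, 3.4).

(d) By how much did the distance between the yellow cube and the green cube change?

-0.6

Before: roughly 5.1 units apart; after: 4.5. That's 0.6 units closer together.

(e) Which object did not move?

the red torus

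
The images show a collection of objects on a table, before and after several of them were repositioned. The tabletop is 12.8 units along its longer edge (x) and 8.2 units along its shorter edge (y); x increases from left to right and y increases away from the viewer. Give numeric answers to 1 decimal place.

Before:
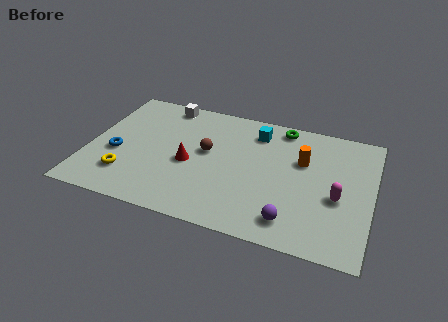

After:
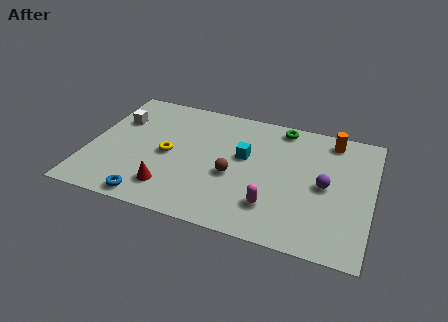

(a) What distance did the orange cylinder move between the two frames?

2.2

The orange cylinder was near (9.6, 5.3) before and (10.8, 7.1) after, so it travelled √(1.2² + 1.8²) ≈ 2.2 units.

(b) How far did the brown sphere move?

1.8

From (5.3, 4.6) to (6.6, 3.4), the brown sphere covered √(1.3² + 1.2²) ≈ 1.8 units.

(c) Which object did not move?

the green torus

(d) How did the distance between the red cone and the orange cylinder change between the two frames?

+3.5

The distance was about 5.3 in the first image and 8.8 in the second, so they moved 3.5 units further apart.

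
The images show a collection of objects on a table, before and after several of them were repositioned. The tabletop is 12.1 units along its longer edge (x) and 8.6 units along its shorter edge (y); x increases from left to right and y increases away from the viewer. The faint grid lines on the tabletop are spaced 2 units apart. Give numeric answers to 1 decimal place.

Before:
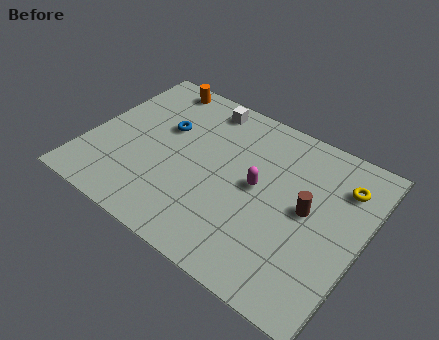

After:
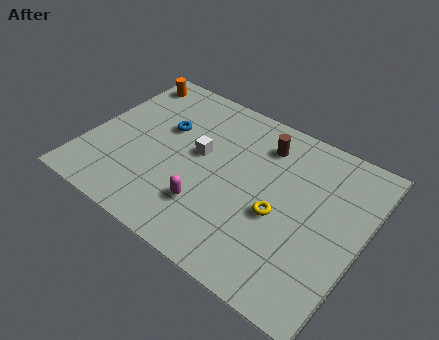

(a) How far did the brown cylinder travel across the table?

3.3

The brown cylinder moved from about (9.7, 4.5) to (7.3, 6.8), a distance of √(2.4² + 2.3²) ≈ 3.3.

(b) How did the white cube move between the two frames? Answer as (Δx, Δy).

(0.3, -2.7)

The white cube started near (4.5, 7.5) and ended near (4.8, 4.8).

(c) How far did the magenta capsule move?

2.8

From (7.5, 4.5) to (5.7, 2.3), the magenta capsule covered √(1.8² + 2.2²) ≈ 2.8 units.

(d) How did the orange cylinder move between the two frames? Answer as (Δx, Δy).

(-1.3, -0.3)

The orange cylinder was at about (2.2, 7.7) and moved to about (0.9, 7.4).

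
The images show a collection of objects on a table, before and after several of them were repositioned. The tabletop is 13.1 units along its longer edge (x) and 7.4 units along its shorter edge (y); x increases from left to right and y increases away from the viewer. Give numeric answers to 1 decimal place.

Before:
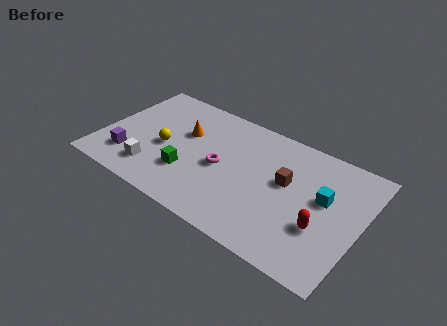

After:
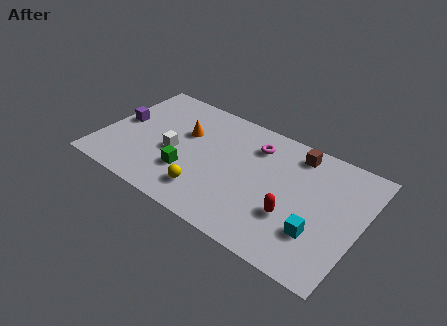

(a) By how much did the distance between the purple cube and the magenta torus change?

+2.1

Before: roughly 4.8 units apart; after: 6.9. That's 2.1 units further apart.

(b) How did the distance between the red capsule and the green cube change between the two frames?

-1.4

The distance was about 6.7 in the first image and 5.3 in the second, so they moved 1.4 units closer together.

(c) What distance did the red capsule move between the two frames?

1.4

The red capsule was near (11.3, 2.6) before and (9.9, 2.5) after, so it travelled √(1.4² + 0.1²) ≈ 1.4 units.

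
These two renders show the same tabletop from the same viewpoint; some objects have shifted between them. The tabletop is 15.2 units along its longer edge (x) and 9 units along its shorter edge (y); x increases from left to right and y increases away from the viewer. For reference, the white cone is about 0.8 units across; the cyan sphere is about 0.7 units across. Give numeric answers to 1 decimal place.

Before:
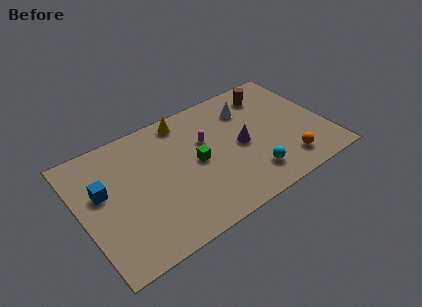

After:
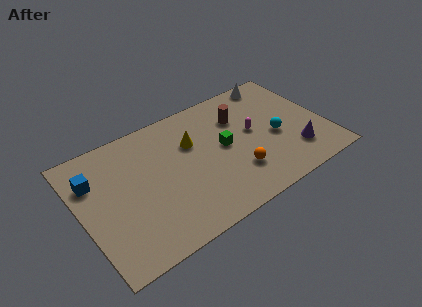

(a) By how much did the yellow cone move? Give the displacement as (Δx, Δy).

(0.2, -1.9)

The yellow cone started near (6.9, 7.9) and ended near (7.1, 6.0).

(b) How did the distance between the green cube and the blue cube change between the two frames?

+2.3

Before: roughly 5.8 units apart; after: 8.1. That's 2.3 units further apart.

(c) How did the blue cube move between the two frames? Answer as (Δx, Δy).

(-0.4, 1.0)

The blue cube started near (1.4, 5.4) and ended near (1.0, 6.4).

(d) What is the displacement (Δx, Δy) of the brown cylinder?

(-2.1, -0.9)

From the two frames, the brown cylinder sits at roughly (12.3, 7.3) before and (10.2, 6.4) after.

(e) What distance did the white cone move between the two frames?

2.5

From (10.8, 6.8) to (12.9, 8.1), the white cone covered √(2.1² + 1.3²) ≈ 2.5 units.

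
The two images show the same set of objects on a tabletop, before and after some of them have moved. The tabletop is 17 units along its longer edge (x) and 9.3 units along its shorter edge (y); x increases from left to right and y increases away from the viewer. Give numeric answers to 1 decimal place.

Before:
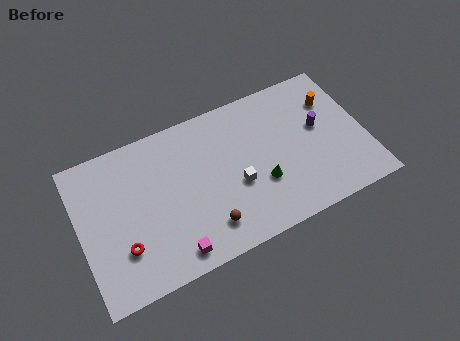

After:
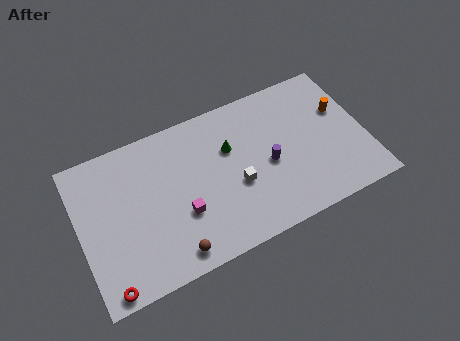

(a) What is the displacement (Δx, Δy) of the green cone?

(-1.5, 2.9)

The green cone started near (10.6, 3.2) and ended near (9.1, 6.1).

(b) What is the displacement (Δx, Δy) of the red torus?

(-1.1, -1.9)

The red torus was at about (2.3, 2.7) and moved to about (1.2, 0.8).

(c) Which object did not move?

the white cube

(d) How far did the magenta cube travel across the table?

2.2

The magenta cube moved from about (5.1, 1.2) to (5.9, 3.3), a distance of √(0.8² + 2.1²) ≈ 2.2.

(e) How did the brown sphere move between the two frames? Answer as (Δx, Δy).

(-2.1, -0.7)

From the two frames, the brown sphere sits at roughly (7.2, 1.9) before and (5.1, 1.2) after.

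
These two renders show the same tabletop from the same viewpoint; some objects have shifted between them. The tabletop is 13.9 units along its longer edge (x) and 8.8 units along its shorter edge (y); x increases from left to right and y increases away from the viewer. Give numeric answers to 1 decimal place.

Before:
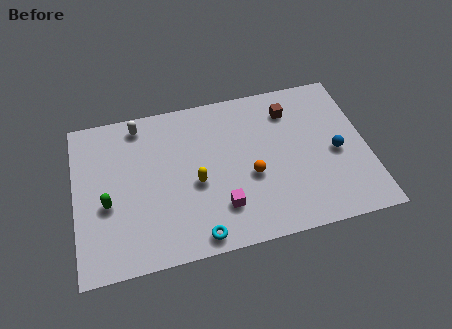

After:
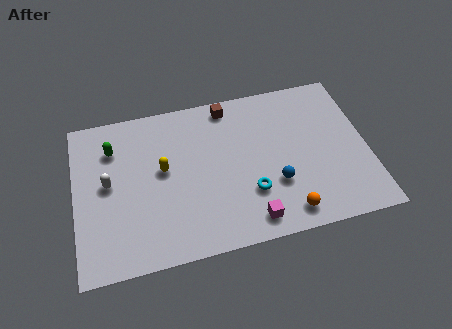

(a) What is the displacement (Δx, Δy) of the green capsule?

(0.4, 3.0)

From the two frames, the green capsule sits at roughly (1.5, 3.6) before and (1.9, 6.6) after.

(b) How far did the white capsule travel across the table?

3.4

The white capsule was near (3.2, 7.7) before and (1.6, 4.7) after, so it travelled √(1.6² + 3.0²) ≈ 3.4 units.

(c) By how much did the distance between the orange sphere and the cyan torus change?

-1.6

Before: roughly 3.8 units apart; after: 2.2. That's 1.6 units closer together.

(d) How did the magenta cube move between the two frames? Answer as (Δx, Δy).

(1.3, -1.0)

The magenta cube started near (6.8, 2.2) and ended near (8.1, 1.2).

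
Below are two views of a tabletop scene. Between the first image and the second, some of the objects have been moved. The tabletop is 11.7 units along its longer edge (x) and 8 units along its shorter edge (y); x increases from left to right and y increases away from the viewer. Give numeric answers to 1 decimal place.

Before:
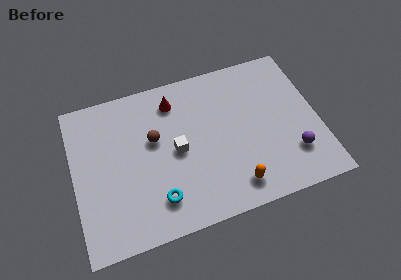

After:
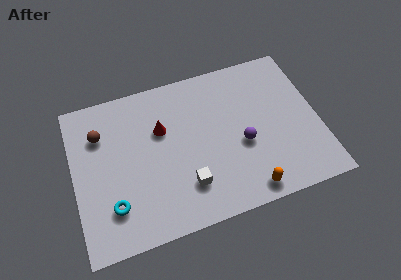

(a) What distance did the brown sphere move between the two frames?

2.7

The brown sphere moved from about (3.9, 4.8) to (1.4, 5.8), a distance of √(2.5² + 1.0²) ≈ 2.7.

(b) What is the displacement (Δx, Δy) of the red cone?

(-0.7, -1.3)

The red cone was at about (5.0, 6.5) and moved to about (4.3, 5.2).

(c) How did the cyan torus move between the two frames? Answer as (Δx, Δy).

(-2.1, 0.3)

The cyan torus was at about (3.8, 1.7) and moved to about (1.7, 2.0).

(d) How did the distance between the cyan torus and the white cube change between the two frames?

+1.0

The distance was about 2.5 in the first image and 3.5 in the second, so they moved 1.0 units further apart.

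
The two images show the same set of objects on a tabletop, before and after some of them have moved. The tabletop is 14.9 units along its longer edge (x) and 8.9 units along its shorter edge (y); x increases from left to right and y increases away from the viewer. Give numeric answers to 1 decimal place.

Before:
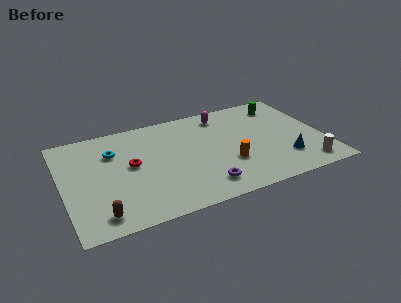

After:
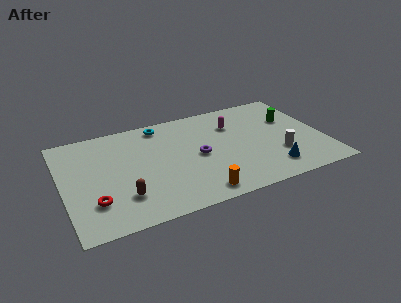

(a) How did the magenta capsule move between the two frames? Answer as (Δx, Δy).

(0.5, -1.1)

From the two frames, the magenta capsule sits at roughly (9.5, 7.5) before and (10.0, 6.4) after.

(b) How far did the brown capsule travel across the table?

1.7

The brown capsule was near (1.8, 1.3) before and (3.2, 2.3) after, so it travelled √(1.4² + 1.0²) ≈ 1.7 units.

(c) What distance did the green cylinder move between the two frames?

1.5

The green cylinder was near (13.0, 7.3) before and (13.3, 5.8) after, so it travelled √(0.3² + 1.5²) ≈ 1.5 units.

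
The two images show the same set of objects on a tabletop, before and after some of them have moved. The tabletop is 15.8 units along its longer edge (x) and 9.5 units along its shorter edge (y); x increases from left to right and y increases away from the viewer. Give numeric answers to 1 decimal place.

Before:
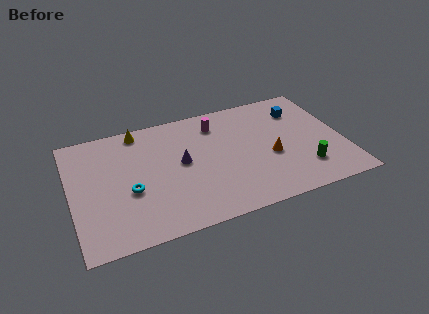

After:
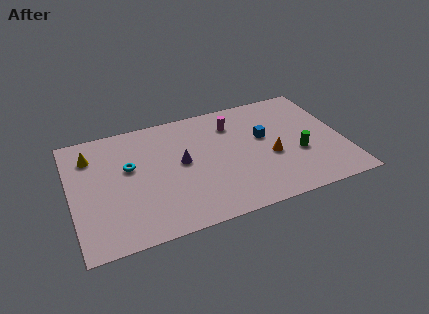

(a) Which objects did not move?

the purple cone and the orange cone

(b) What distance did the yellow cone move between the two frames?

3.1

The yellow cone moved from about (4.2, 8.5) to (1.3, 7.3), a distance of √(2.9² + 1.2²) ≈ 3.1.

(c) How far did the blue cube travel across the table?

2.8

From (13.6, 7.2) to (11.3, 5.6), the blue cube covered √(2.3² + 1.6²) ≈ 2.8 units.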